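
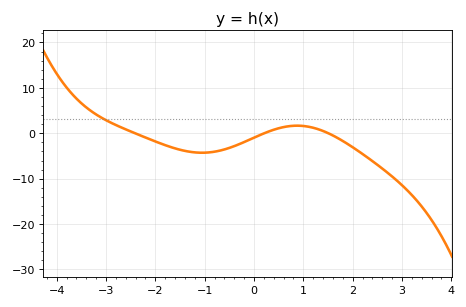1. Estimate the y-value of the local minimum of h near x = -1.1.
-4.29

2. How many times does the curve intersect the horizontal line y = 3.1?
1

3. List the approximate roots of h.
-2.41, 0.206, 1.51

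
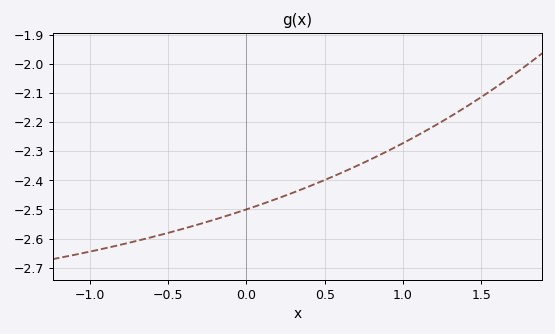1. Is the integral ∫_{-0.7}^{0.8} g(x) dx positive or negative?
negative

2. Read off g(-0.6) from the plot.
-2.59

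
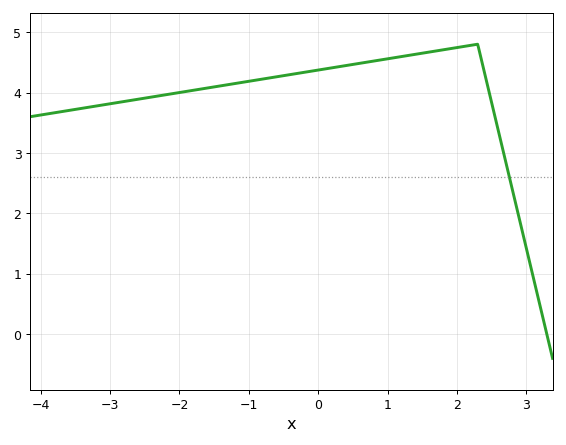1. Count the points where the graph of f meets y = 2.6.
1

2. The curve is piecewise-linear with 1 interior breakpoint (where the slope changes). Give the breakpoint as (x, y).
(2.3, 4.8)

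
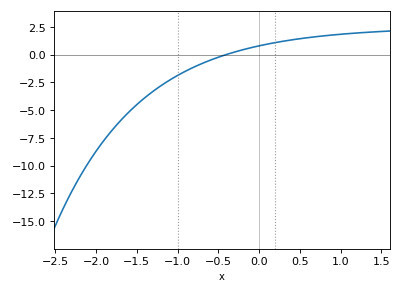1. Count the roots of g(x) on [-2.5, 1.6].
1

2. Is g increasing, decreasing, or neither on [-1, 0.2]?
increasing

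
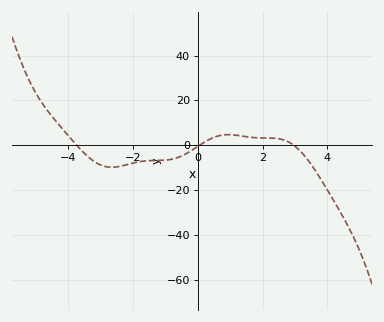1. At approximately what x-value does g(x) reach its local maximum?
0.938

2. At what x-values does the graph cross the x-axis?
-3.74, 0.057, 2.96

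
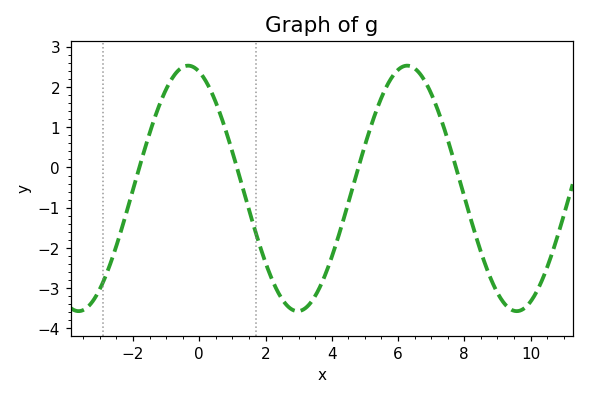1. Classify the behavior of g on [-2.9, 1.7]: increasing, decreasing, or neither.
neither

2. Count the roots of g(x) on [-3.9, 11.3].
4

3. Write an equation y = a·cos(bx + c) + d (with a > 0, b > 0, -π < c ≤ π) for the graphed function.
y = 3.05cos(0.95x + 0.32) - 0.52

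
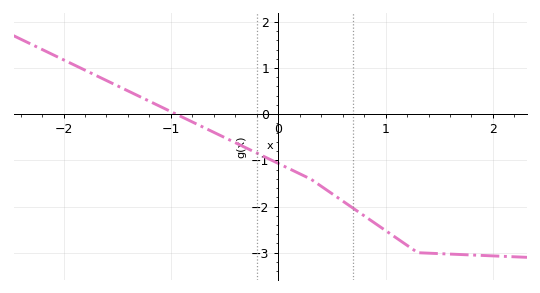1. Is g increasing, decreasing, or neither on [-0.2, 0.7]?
decreasing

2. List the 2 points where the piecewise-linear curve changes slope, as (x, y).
(0.3, -1.4); (1.3, -3)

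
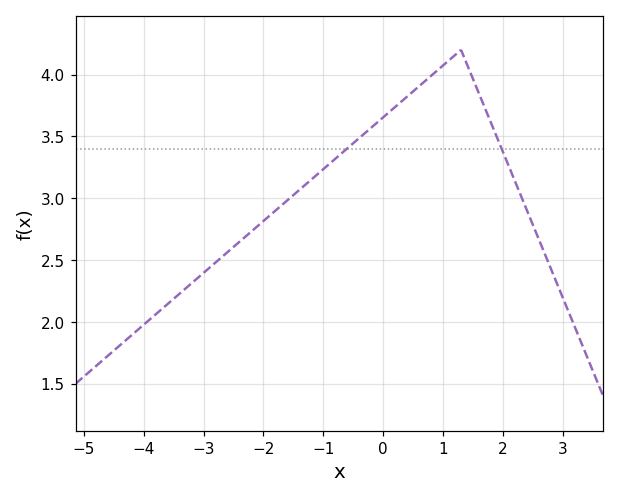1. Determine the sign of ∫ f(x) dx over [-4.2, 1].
positive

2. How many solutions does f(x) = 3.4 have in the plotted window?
2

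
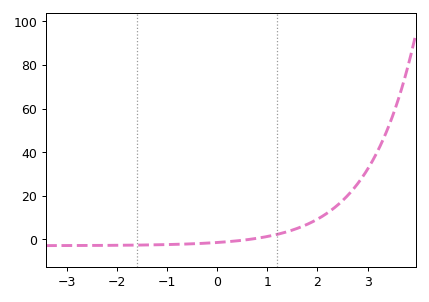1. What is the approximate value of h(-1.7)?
-2.68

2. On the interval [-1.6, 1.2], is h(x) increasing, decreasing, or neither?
increasing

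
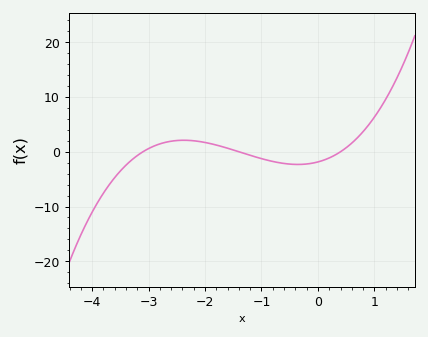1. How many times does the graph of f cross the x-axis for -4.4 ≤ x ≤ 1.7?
3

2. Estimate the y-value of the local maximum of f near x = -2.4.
2.1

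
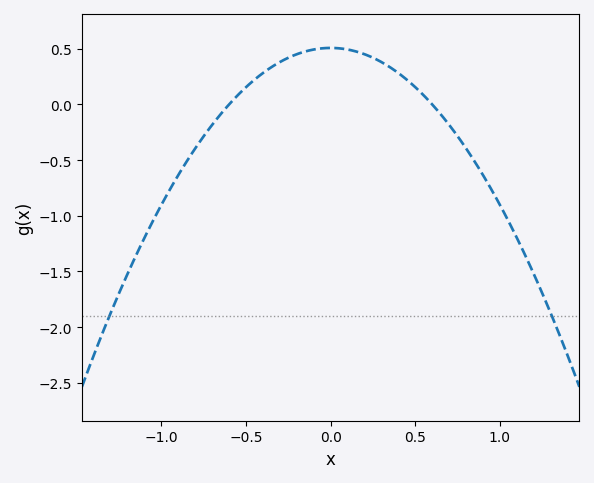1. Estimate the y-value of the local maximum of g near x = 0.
0.5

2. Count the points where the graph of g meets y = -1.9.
2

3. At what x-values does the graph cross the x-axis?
-0.6, 0.6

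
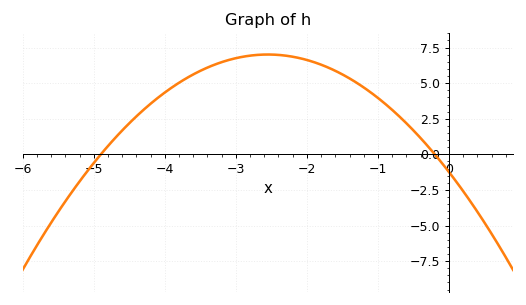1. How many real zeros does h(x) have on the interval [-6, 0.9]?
2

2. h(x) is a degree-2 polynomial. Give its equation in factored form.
y = -1.27(x + 4.9)(x + 0.2)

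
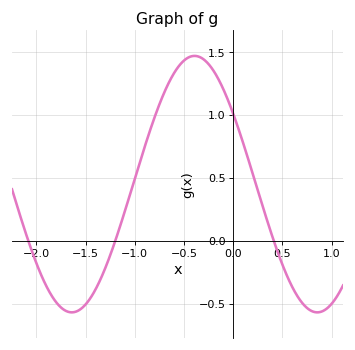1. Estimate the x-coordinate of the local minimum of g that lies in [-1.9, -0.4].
-1.65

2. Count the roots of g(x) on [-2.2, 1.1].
3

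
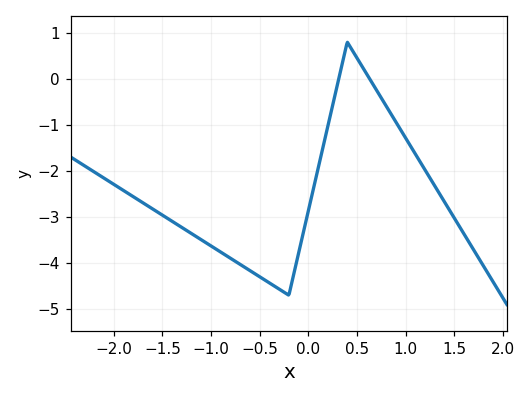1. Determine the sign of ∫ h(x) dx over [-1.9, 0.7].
negative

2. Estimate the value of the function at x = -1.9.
-2.43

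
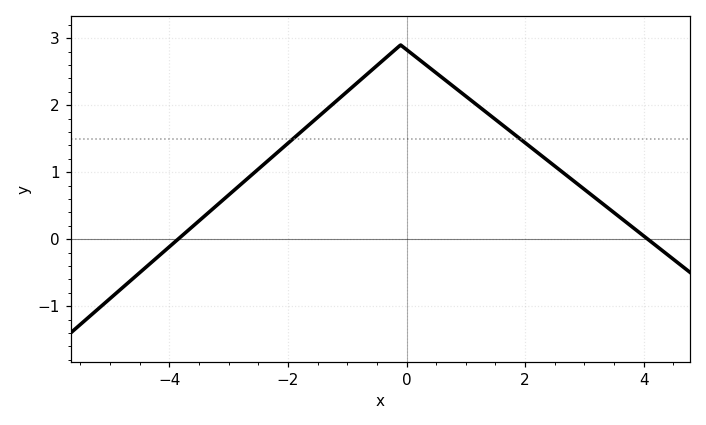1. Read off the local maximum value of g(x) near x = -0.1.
2.9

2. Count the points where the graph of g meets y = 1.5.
2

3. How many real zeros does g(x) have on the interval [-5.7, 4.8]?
2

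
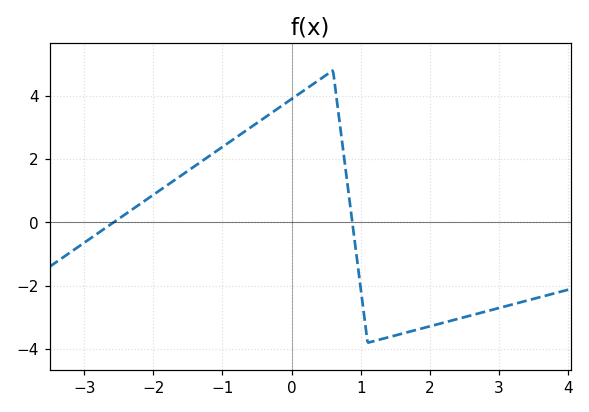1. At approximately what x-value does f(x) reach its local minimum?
1.1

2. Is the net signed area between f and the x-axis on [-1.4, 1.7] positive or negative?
positive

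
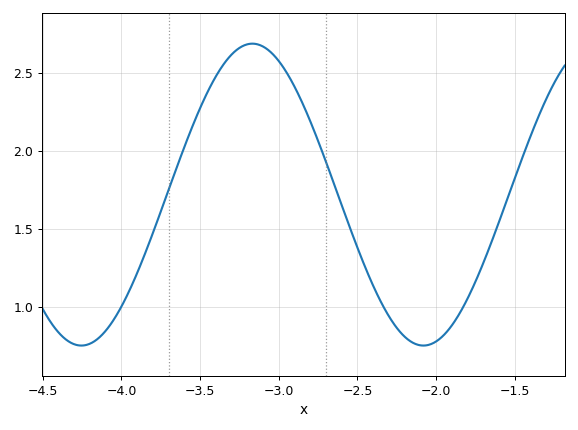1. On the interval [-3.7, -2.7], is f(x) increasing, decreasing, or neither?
neither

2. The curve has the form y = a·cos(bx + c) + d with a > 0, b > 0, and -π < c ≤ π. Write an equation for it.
y = 0.97cos(2.9x + 2.9) + 1.72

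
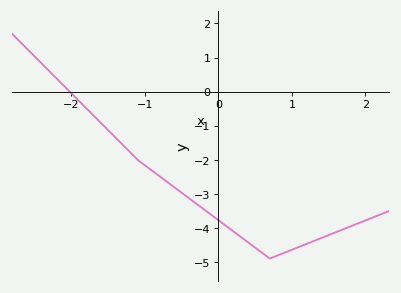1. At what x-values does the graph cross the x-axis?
-2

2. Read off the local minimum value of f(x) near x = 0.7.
-4.9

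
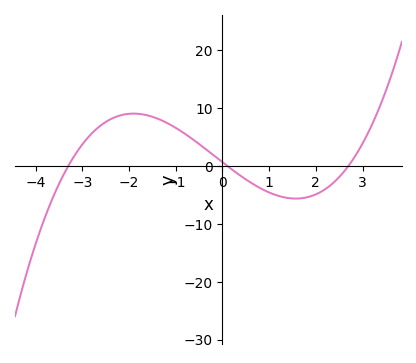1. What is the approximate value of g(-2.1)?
9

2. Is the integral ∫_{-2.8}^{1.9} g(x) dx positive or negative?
positive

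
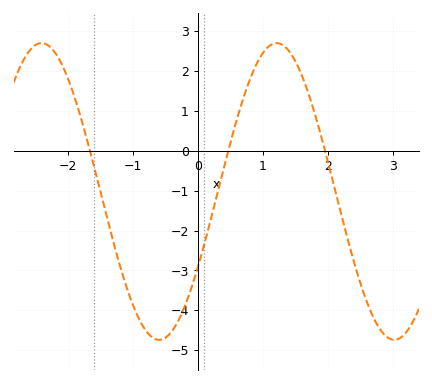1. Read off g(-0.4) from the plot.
-4.53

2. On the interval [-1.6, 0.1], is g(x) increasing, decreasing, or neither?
neither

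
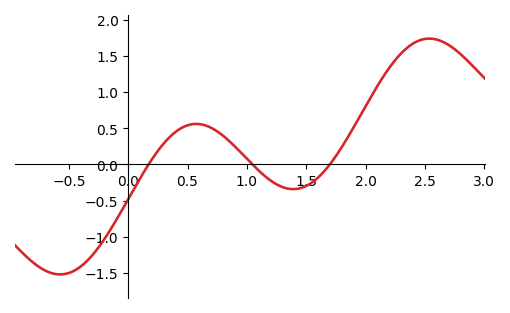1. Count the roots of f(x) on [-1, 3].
3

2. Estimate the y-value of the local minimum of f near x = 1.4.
-0.341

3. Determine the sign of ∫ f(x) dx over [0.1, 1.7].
positive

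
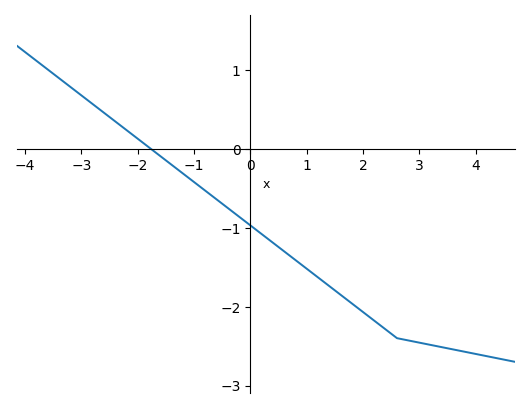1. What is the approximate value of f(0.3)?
-1.1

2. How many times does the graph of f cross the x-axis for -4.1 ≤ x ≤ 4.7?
1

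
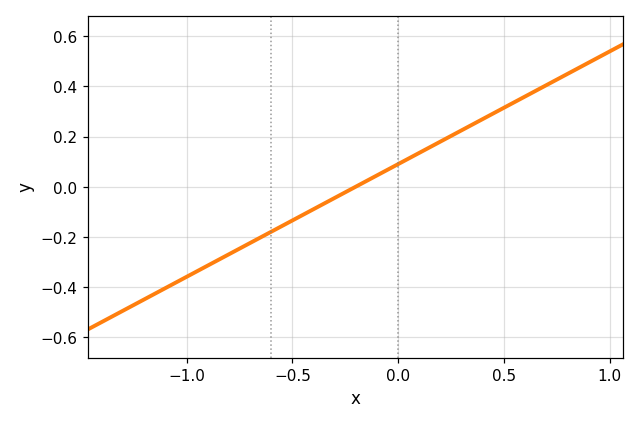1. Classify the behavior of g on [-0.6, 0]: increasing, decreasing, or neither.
increasing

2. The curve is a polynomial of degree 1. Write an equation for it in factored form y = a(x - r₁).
y = 0.45(x + 0.2)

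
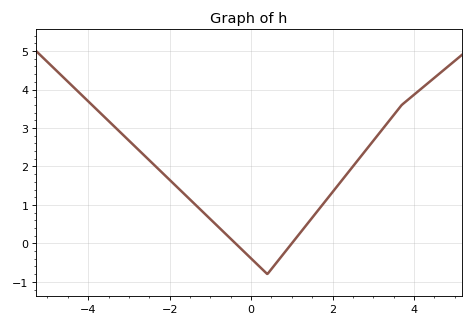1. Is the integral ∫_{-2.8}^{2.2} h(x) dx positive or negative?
positive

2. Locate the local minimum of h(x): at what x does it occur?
0.399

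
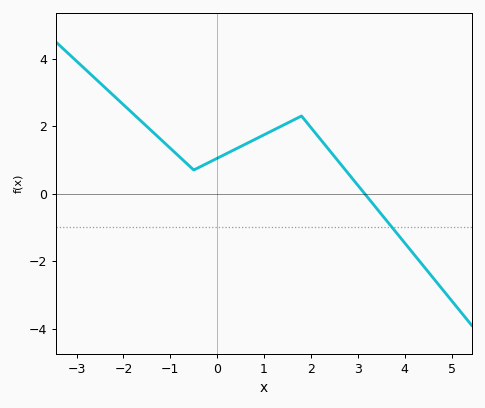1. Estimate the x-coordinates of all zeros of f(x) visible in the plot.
3.15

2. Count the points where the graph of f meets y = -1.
1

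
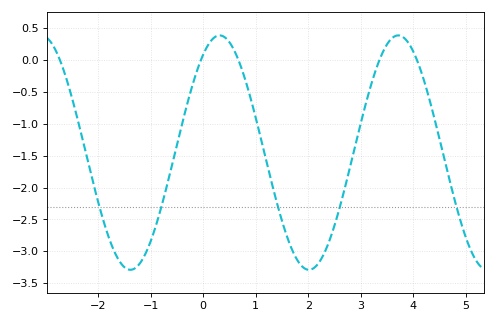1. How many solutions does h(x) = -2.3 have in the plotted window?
5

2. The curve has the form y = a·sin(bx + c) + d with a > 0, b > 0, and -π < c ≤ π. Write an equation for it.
y = 1.84sin(1.9x + 0.99) - 1.45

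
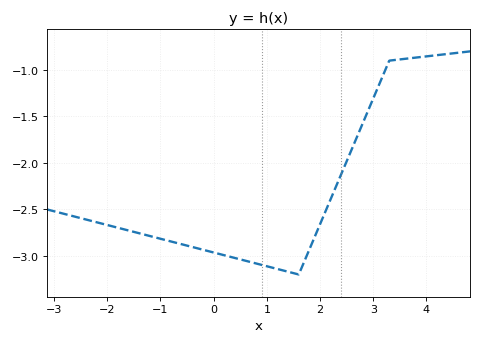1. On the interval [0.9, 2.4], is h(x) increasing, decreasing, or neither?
neither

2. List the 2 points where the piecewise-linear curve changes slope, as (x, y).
(1.6, -3.2); (3.3, -0.9)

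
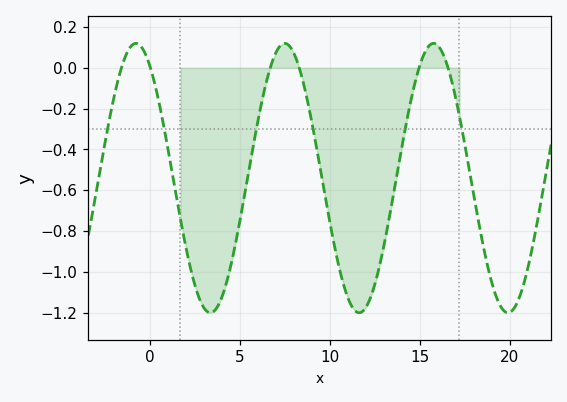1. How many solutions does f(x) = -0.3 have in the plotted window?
6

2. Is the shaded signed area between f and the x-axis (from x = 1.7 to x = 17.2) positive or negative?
negative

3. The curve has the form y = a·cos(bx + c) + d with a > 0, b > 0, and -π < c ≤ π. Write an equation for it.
y = 0.66cos(0.76x + 0.59) - 0.54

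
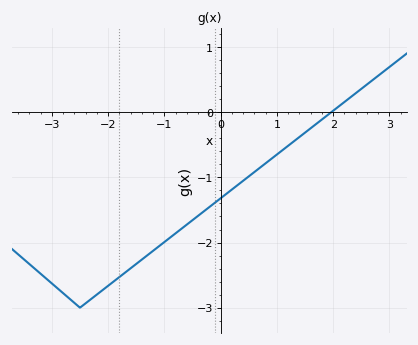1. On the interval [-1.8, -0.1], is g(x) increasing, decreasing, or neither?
increasing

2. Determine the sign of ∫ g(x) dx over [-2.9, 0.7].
negative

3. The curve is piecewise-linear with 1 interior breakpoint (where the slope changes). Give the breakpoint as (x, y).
(-2.5, -3)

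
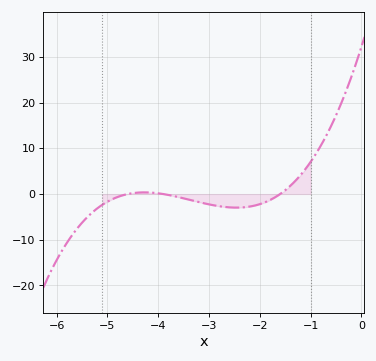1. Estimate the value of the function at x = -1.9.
-1.81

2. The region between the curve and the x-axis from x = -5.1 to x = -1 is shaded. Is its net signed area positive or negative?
negative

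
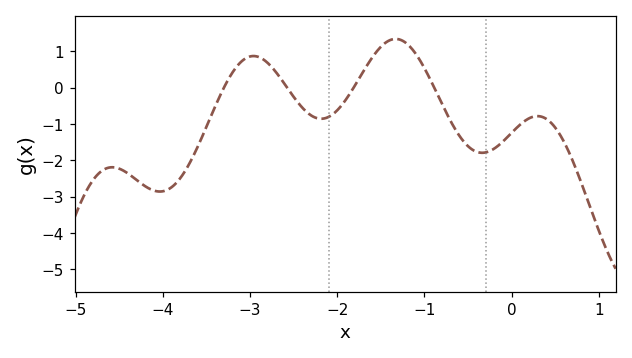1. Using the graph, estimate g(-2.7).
0.419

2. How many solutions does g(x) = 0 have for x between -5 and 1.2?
4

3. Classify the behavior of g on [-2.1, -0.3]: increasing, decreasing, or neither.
neither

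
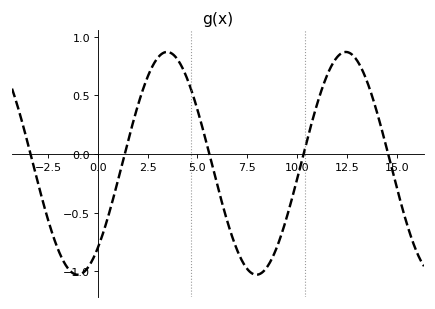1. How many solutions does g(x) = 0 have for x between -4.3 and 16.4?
5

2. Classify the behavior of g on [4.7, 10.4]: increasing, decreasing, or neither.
neither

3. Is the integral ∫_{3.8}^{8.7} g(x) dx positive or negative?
negative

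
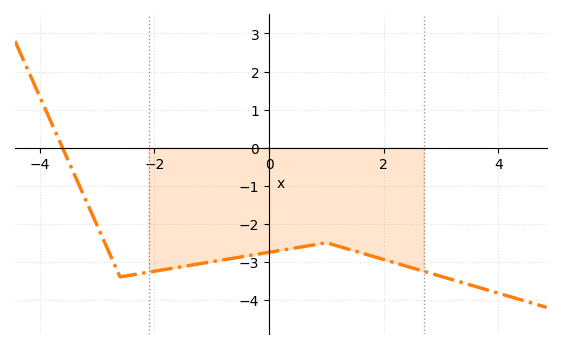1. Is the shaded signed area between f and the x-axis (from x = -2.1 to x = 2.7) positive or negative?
negative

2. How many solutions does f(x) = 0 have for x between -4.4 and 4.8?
1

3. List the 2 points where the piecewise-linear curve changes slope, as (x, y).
(-2.6, -3.4); (1, -2.5)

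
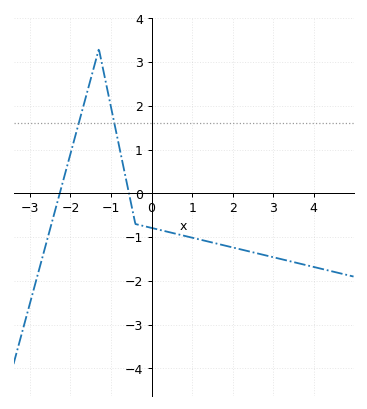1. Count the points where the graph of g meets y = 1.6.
2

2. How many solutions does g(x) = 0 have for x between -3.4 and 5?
2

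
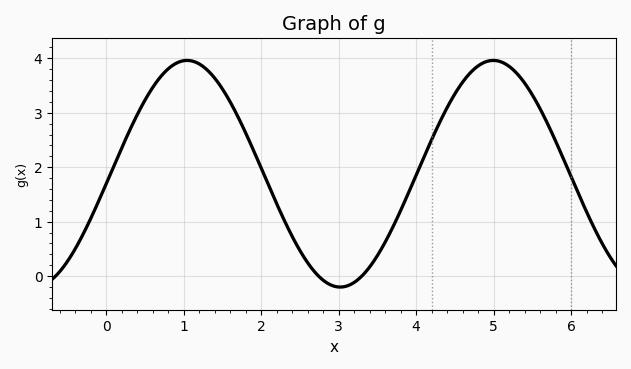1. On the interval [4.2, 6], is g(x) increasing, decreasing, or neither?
neither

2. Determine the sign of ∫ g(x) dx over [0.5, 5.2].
positive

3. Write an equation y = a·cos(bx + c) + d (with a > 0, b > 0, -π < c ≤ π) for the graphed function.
y = 2.08cos(1.6x - 1.7) + 1.88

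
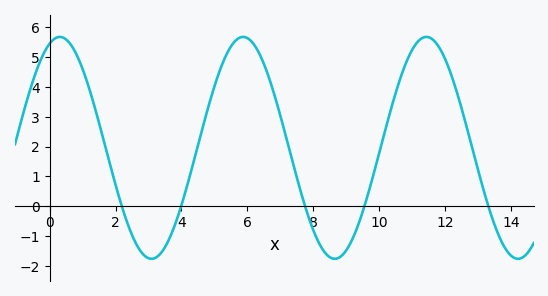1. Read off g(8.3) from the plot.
-1.47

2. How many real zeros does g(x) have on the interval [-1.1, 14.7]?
5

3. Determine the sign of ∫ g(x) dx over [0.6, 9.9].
positive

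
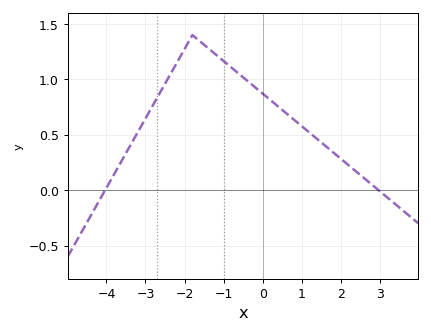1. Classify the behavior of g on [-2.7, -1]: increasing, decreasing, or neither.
neither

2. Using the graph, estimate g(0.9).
0.6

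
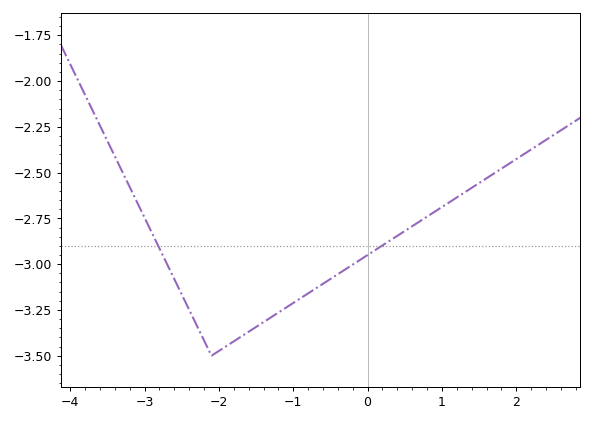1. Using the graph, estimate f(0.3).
-2.88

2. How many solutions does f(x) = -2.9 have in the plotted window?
2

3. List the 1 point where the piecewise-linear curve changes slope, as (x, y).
(-2.1, -3.5)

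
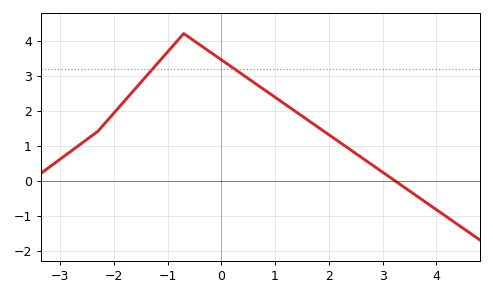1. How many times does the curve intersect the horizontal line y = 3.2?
2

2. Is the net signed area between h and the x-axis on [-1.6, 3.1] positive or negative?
positive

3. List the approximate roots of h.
3.23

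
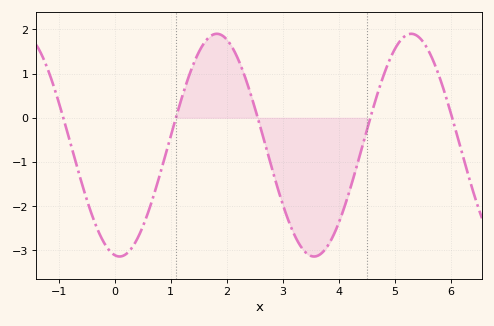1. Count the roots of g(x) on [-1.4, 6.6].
5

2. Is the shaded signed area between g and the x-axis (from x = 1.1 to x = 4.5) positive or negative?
negative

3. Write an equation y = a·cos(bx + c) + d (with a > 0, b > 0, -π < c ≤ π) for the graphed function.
y = 2.52cos(1.8x + 3) - 0.62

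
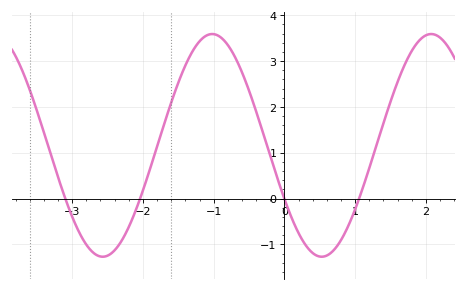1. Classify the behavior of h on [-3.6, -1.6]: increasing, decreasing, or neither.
neither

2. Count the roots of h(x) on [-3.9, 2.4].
4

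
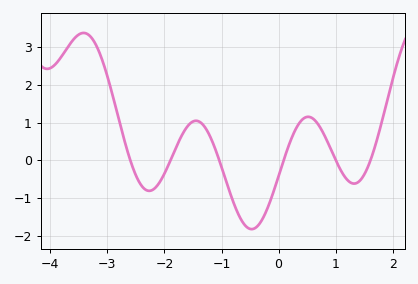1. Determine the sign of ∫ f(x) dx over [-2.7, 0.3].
negative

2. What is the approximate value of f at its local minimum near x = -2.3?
-0.8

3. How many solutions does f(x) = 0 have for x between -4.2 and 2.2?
6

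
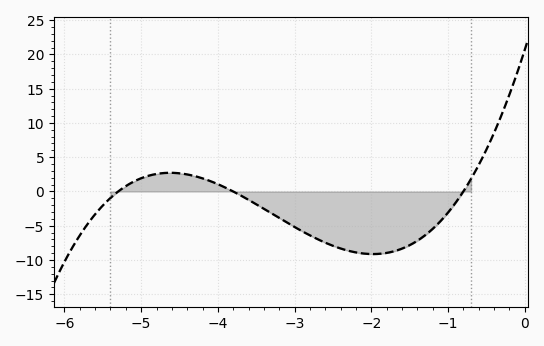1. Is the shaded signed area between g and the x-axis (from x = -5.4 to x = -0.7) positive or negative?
negative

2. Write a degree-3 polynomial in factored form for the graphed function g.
y = 1.28(x + 5.3)(x + 3.8)(x + 0.8)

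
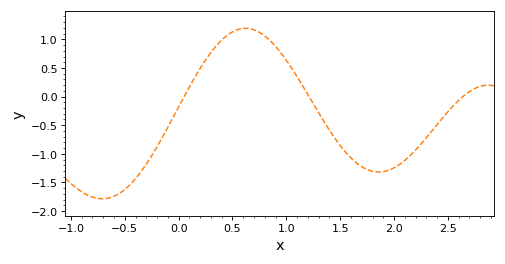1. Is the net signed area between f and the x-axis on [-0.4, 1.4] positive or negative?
positive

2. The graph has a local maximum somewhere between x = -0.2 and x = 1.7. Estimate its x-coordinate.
0.6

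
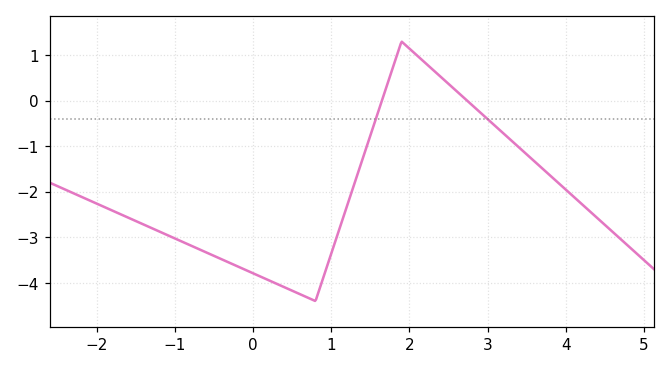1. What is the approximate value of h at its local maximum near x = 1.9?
1.3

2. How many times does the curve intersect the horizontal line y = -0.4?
2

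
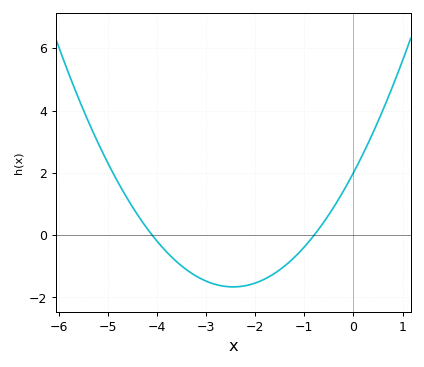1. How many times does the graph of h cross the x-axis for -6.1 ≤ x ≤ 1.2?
2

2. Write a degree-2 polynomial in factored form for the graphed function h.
y = 0.61(x + 4.1)(x + 0.8)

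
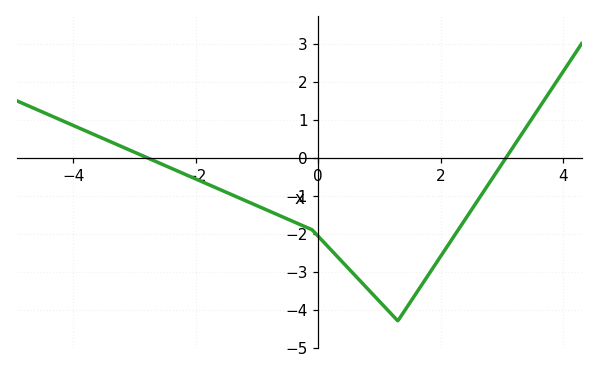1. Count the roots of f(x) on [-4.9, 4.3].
2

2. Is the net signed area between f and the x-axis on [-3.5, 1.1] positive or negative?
negative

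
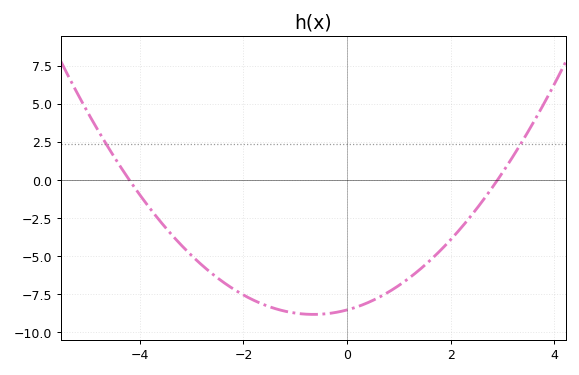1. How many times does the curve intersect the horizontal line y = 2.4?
2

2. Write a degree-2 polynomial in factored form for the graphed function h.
y = 0.7(x + 4.2)(x - 2.9)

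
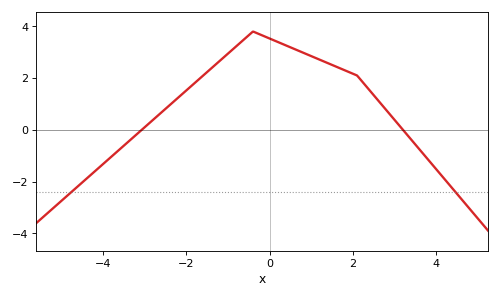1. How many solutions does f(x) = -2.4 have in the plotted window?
2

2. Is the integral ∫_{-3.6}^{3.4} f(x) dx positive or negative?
positive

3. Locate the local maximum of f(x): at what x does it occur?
-0.4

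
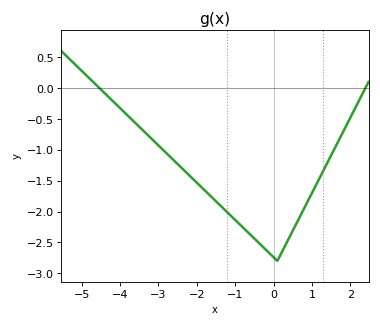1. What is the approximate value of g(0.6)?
-2.2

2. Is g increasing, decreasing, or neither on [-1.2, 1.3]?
neither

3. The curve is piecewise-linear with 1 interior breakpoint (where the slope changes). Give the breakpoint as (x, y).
(0.1, -2.8)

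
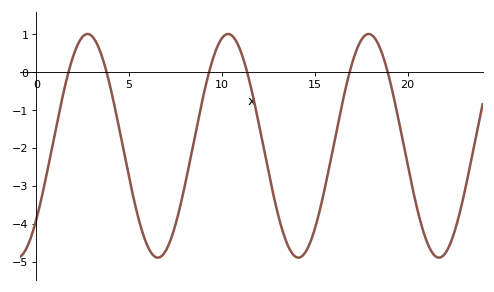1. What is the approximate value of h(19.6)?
-1.5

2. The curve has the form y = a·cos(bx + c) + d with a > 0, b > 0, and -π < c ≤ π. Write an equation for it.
y = 2.95cos(0.83x - 2.3) - 1.94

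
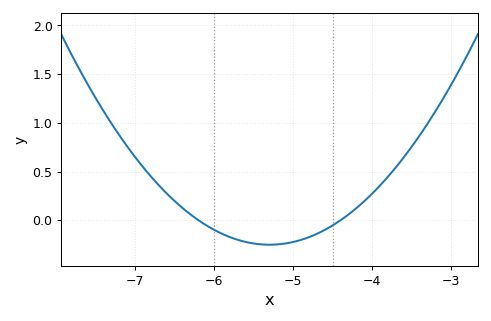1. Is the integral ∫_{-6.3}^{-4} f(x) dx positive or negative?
negative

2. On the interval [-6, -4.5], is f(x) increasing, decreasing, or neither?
neither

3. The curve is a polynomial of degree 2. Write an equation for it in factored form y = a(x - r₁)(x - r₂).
y = 0.31(x + 6.2)(x + 4.4)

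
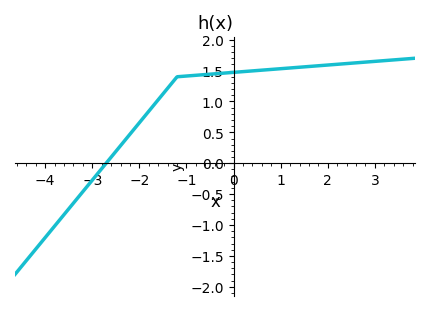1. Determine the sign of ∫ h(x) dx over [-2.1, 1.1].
positive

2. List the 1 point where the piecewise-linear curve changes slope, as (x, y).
(-1.2, 1.4)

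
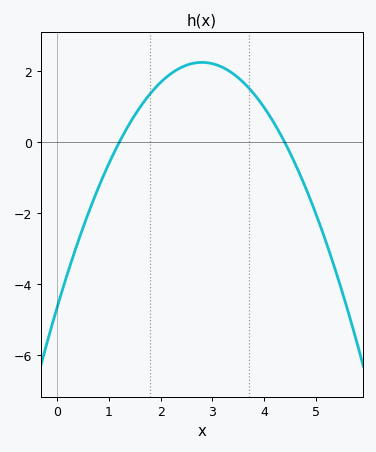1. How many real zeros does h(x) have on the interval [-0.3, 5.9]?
2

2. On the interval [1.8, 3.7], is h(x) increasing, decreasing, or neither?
neither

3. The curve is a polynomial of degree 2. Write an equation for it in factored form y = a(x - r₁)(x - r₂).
y = -0.88(x - 1.2)(x - 4.4)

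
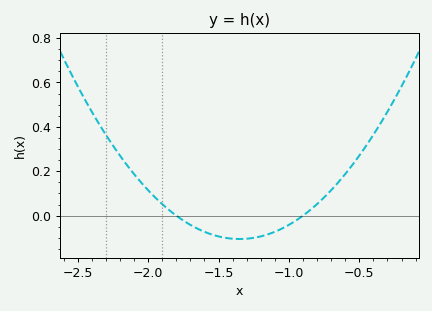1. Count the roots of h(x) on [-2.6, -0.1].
2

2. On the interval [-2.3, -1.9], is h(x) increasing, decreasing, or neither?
decreasing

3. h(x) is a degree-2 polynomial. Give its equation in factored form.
y = 0.52(x + 1.8)(x + 0.9)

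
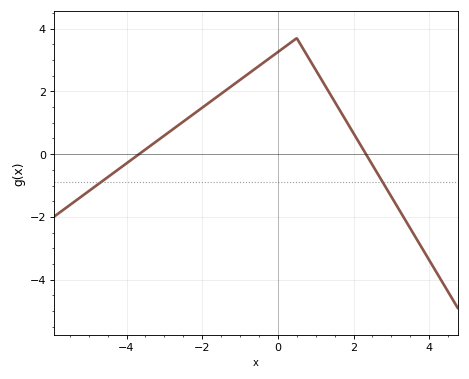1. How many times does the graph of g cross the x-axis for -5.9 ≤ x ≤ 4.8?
2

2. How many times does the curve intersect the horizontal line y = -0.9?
2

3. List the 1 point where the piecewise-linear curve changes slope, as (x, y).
(0.5, 3.7)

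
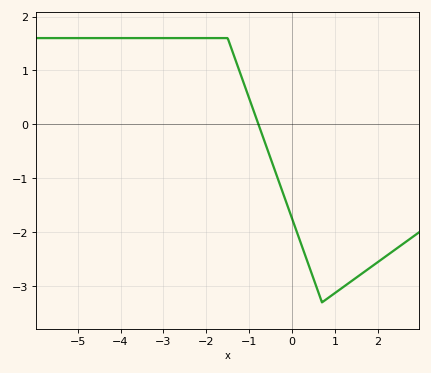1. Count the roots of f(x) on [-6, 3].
1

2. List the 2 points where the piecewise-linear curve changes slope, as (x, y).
(-1.5, 1.6); (0.7, -3.3)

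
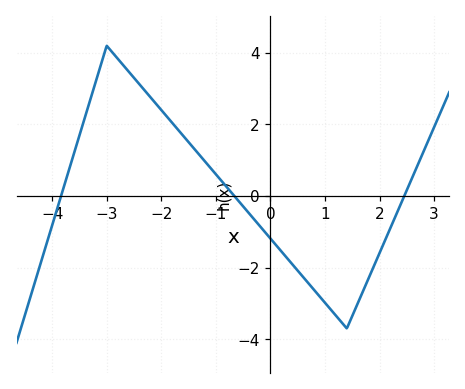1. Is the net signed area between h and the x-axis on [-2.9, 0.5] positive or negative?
positive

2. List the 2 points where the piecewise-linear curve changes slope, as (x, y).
(-3, 4.2); (1.4, -3.7)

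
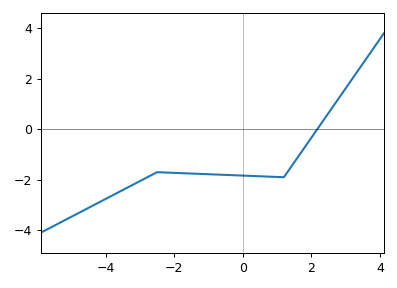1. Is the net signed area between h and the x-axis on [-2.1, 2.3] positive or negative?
negative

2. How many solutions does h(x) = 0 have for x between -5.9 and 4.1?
1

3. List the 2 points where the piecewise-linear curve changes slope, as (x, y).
(-2.5, -1.7); (1.2, -1.9)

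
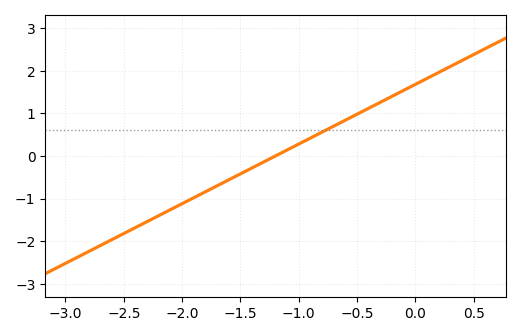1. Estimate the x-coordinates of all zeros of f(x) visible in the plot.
-1.2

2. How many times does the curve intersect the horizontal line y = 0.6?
1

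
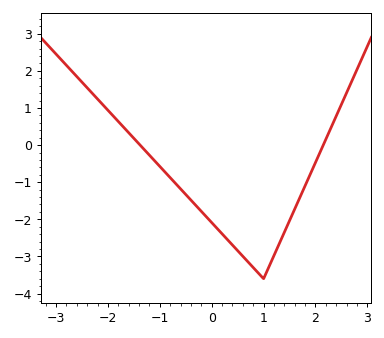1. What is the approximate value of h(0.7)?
-3.15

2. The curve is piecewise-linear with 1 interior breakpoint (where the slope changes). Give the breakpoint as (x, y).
(1, -3.6)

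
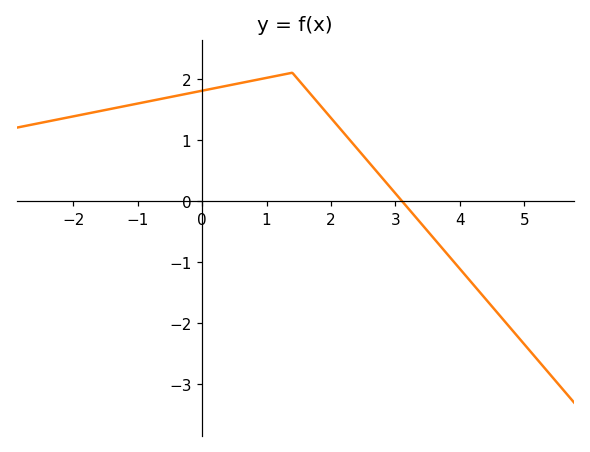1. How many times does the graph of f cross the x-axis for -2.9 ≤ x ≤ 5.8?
1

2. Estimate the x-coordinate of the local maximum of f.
1.4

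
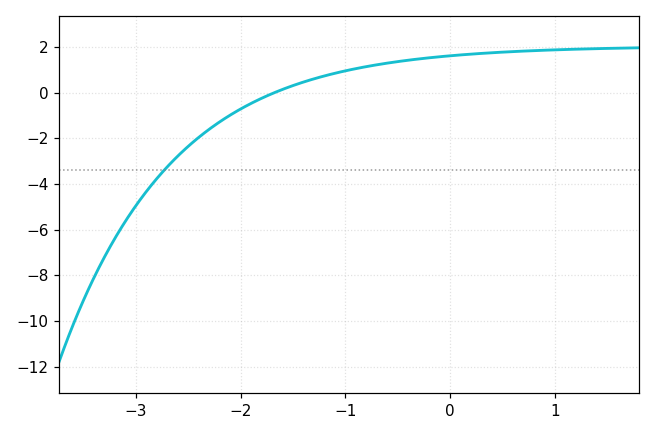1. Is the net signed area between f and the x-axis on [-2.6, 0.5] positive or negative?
positive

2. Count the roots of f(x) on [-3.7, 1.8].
1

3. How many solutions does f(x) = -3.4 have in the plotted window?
1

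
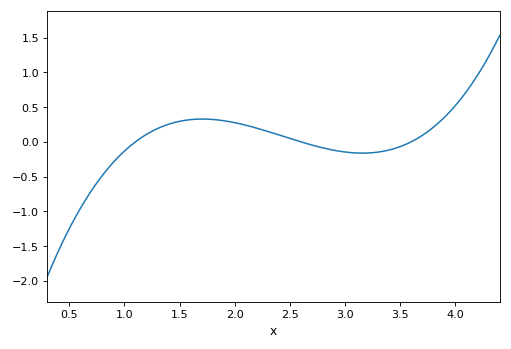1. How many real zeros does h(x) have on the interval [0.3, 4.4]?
3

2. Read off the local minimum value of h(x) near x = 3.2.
-0.15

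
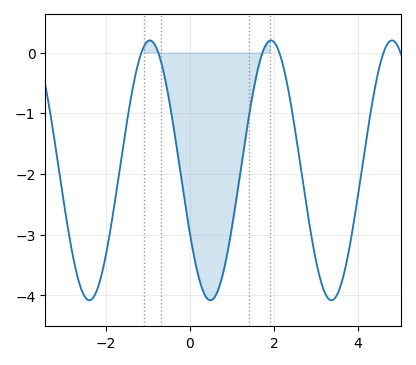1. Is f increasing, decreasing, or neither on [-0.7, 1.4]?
neither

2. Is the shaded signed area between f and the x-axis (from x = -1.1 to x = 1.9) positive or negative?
negative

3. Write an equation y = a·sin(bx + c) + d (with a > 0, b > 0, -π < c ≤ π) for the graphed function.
y = 2.14sin(2.2x - 2.6) - 1.94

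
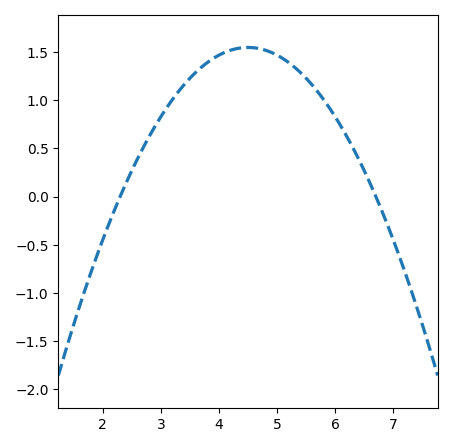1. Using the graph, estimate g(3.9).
1.45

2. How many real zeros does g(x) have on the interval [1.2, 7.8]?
2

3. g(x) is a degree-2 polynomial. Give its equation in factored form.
y = -0.32(x - 2.3)(x - 6.7)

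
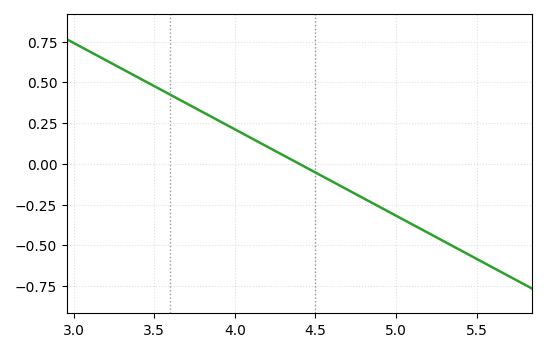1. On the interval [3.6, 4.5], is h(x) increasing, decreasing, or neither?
decreasing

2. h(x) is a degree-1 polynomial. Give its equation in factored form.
y = -0.53(x - 4.4)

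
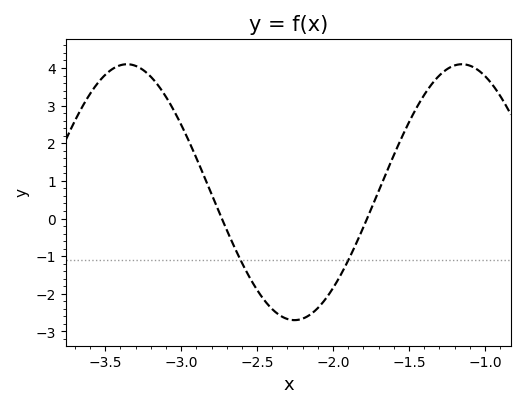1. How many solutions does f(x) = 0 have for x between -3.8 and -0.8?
2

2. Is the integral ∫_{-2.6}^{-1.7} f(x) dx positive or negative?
negative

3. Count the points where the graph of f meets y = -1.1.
2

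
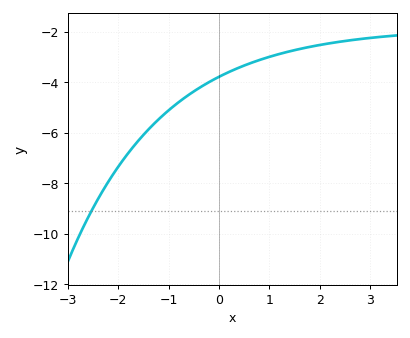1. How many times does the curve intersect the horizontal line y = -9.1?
1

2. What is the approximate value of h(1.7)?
-2.65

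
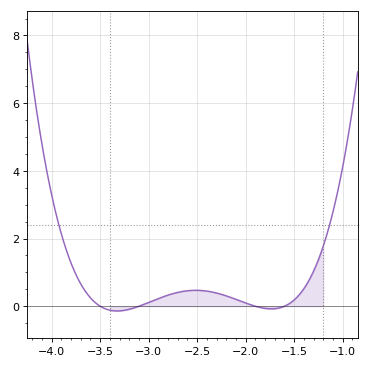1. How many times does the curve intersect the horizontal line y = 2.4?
2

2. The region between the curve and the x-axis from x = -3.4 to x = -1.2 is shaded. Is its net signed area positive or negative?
positive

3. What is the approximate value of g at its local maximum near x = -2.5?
0.4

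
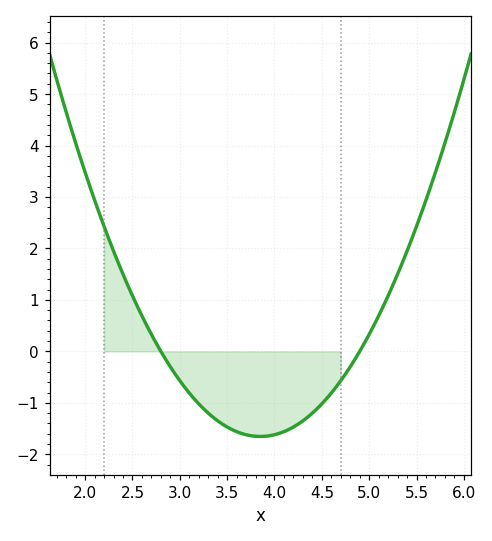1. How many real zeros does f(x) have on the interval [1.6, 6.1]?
2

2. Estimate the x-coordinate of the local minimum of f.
3.85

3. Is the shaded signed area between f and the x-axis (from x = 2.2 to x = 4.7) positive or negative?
negative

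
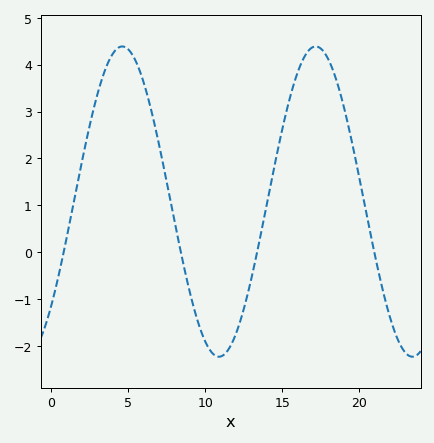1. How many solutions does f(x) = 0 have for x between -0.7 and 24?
4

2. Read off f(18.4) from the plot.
3.8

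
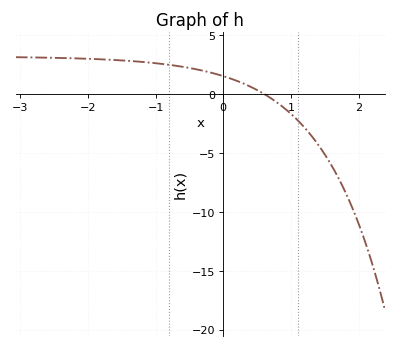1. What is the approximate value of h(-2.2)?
3.05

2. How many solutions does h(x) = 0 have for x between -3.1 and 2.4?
1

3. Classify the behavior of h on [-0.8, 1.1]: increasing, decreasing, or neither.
decreasing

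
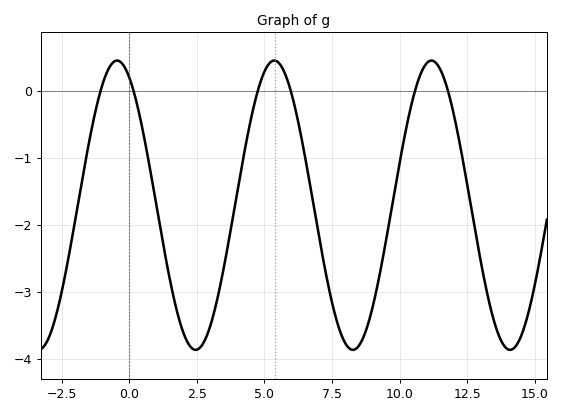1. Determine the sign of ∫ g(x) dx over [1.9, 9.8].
negative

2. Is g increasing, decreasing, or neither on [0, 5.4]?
neither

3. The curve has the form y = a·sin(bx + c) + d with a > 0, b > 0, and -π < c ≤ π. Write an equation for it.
y = 2.16sin(1.08x + 2.06) - 1.71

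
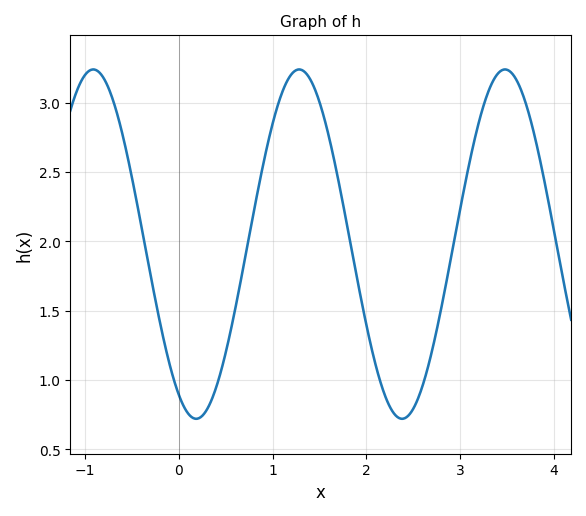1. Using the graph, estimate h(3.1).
2.55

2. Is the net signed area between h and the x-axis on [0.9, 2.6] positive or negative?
positive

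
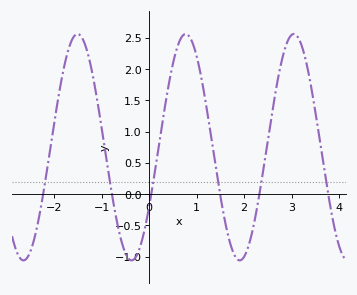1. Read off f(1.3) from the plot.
0.936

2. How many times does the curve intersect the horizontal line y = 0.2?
6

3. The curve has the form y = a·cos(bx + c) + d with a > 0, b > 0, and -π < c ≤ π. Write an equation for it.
y = 1.81cos(2.76x - 2.12) + 0.75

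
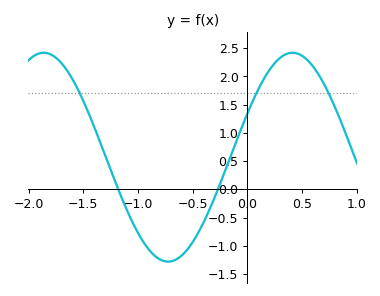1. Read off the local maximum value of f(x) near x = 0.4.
2.4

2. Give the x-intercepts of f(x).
-1.2, -0.25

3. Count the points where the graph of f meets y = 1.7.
3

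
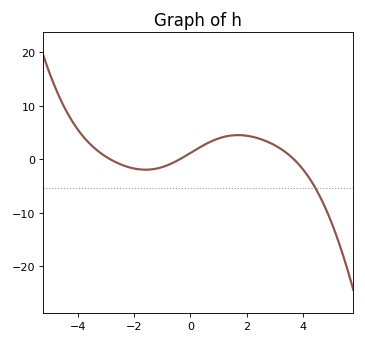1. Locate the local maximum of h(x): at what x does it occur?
1.6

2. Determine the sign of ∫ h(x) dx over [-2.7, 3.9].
positive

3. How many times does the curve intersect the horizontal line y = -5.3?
1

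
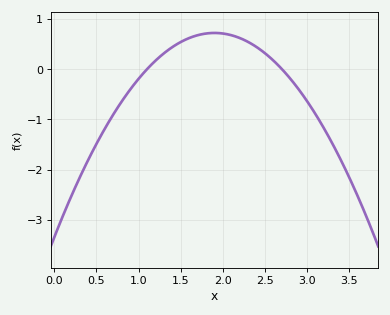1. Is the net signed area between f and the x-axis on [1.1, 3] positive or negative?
positive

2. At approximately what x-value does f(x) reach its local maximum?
1.9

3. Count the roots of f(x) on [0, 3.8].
2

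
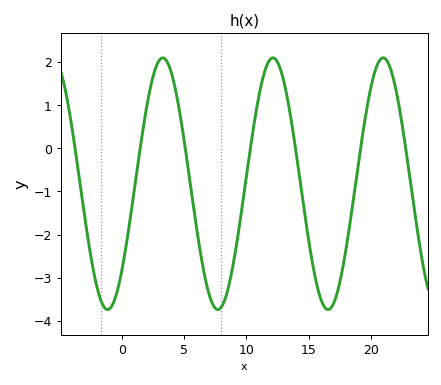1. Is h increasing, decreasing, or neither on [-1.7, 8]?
neither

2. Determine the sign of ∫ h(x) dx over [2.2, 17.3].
negative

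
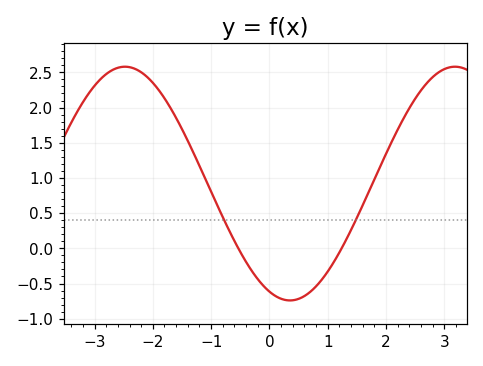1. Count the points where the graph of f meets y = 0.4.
2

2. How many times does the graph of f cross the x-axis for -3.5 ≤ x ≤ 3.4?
2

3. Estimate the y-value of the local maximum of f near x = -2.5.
2.58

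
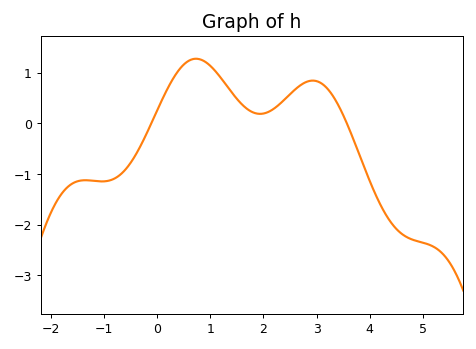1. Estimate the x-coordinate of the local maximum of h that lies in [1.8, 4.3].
3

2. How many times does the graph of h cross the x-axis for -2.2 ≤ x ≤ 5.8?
2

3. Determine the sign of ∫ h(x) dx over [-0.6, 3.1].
positive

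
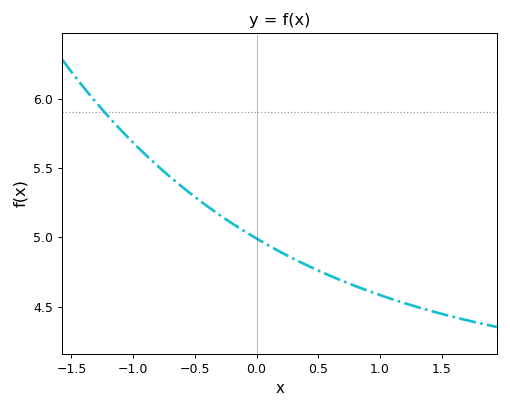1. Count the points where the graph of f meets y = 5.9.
1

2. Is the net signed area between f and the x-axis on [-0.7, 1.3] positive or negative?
positive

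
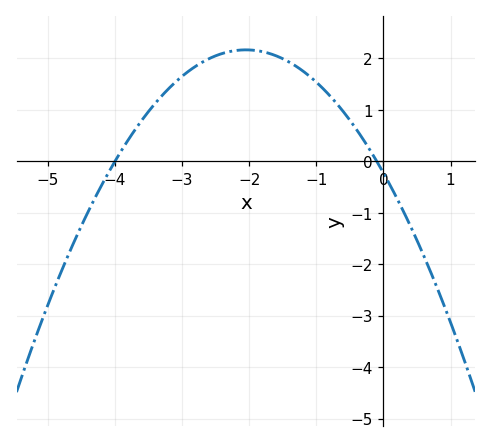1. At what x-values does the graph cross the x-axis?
-4, -0.1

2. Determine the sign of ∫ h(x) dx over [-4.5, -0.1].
positive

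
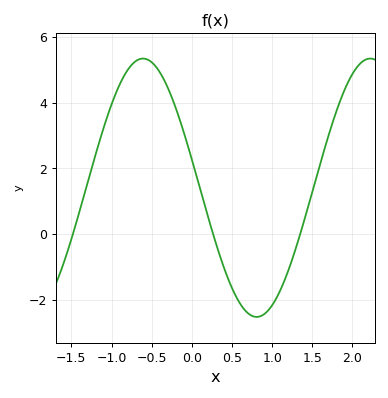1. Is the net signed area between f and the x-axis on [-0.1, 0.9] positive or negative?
negative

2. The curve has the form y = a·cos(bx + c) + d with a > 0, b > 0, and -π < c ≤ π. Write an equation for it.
y = 3.93cos(2.2x + 1.3) + 1.41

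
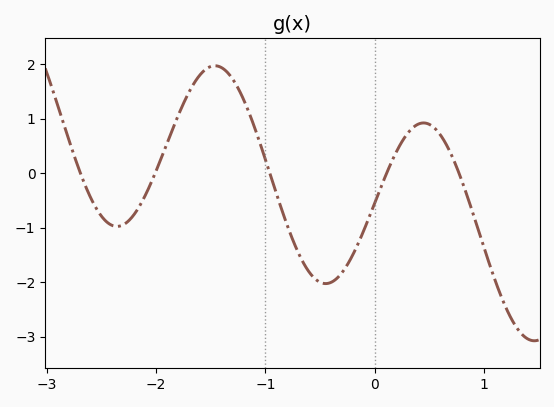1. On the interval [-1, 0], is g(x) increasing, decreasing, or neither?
neither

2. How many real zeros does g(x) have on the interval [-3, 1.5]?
5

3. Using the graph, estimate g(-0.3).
-1.8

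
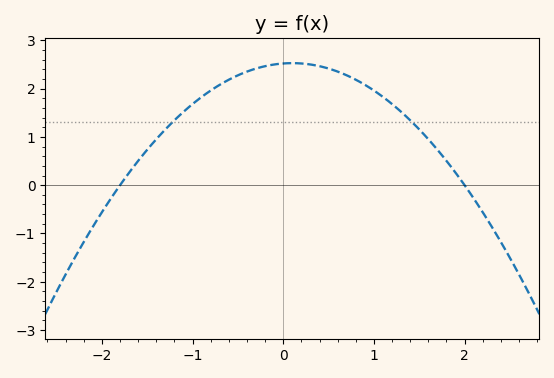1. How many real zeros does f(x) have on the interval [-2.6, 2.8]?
2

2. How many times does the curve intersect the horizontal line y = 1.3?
2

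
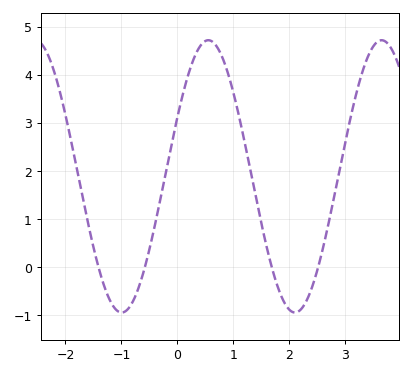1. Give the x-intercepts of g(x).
-1.41, -0.582, 1.69, 2.51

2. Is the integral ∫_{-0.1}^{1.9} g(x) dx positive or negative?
positive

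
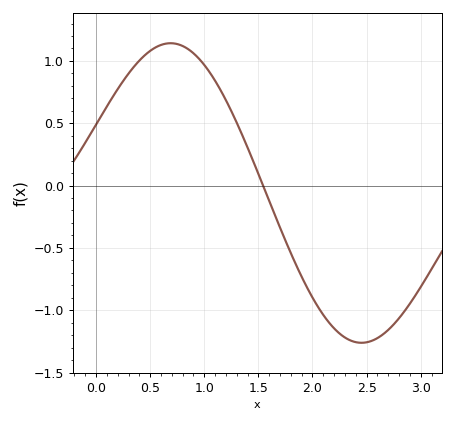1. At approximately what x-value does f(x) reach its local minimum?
2.45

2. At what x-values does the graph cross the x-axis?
1.54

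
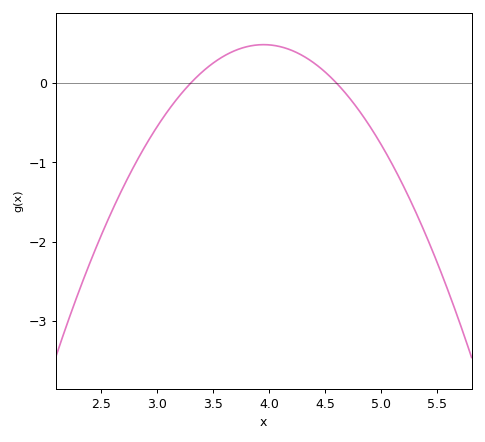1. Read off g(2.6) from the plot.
-1.6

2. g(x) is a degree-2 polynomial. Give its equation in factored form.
y = -1.14(x - 3.3)(x - 4.6)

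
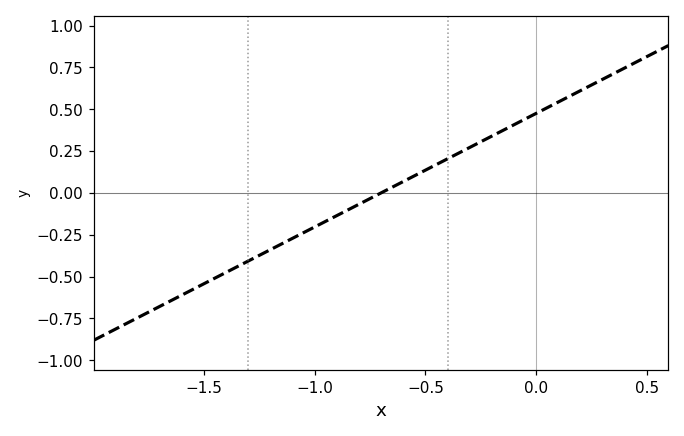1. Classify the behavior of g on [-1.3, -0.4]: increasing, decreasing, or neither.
increasing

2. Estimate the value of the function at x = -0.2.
0.34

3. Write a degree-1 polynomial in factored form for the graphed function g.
y = 0.68(x + 0.7)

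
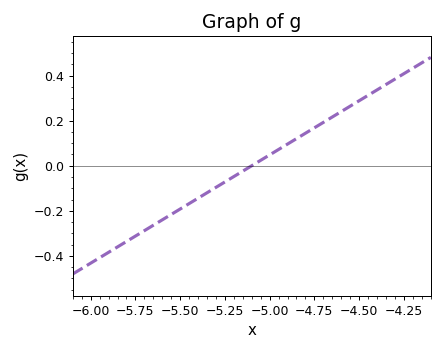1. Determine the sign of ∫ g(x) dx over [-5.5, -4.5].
positive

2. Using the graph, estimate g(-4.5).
0.28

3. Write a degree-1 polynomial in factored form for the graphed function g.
y = 0.48(x + 5.1)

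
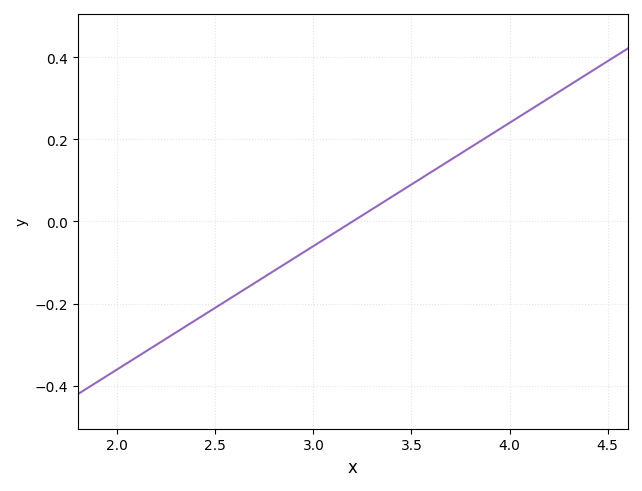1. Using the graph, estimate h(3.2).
0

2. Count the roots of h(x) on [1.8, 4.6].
1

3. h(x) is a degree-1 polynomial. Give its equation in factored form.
y = 0.3(x - 3.2)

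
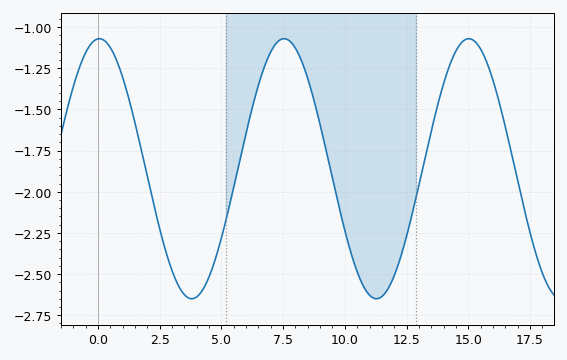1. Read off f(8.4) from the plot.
-1.27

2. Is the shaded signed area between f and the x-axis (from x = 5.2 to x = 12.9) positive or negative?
negative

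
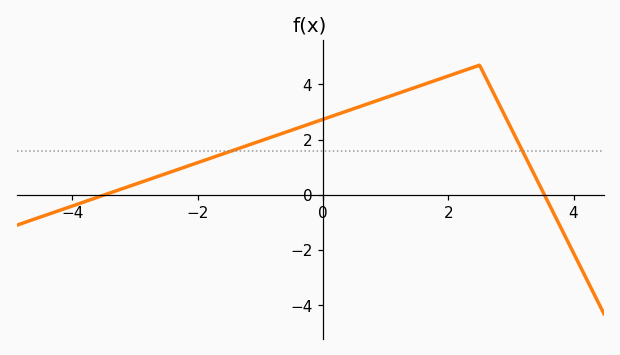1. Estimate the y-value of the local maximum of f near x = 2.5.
4.6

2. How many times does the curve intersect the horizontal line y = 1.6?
2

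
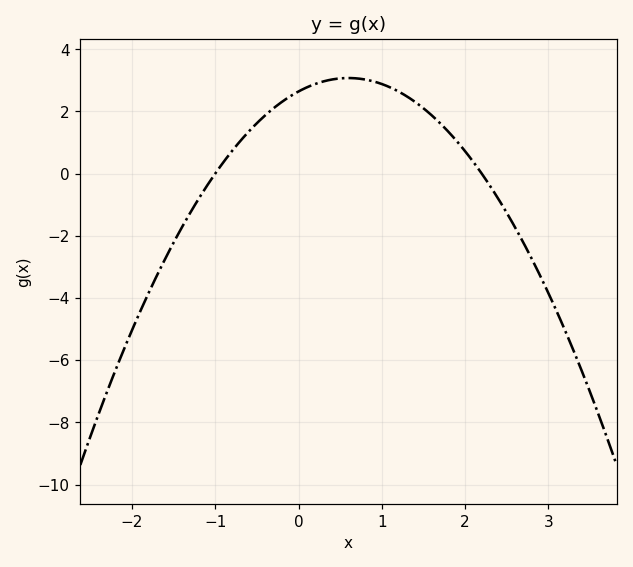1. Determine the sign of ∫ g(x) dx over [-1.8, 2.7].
positive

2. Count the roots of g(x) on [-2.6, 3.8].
2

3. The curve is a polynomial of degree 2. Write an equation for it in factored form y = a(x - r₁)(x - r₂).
y = -1.2(x + 1)(x - 2.2)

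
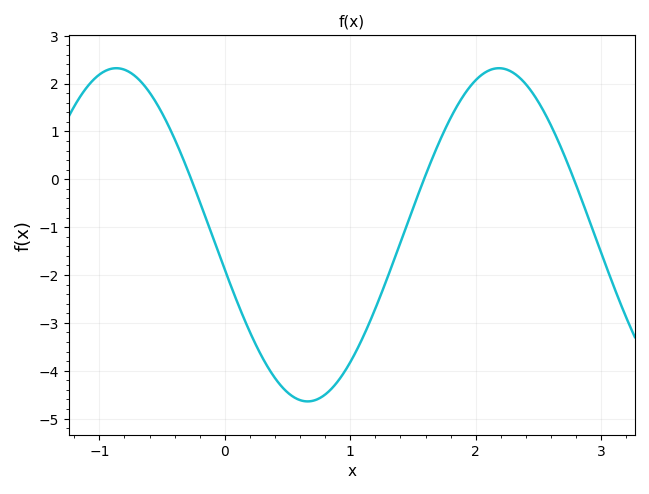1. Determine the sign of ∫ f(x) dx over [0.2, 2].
negative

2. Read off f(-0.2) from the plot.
-0.467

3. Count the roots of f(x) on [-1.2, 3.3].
3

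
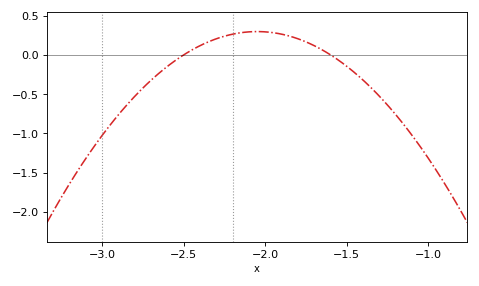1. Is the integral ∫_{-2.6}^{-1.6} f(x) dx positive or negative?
positive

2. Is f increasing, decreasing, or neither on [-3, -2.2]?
increasing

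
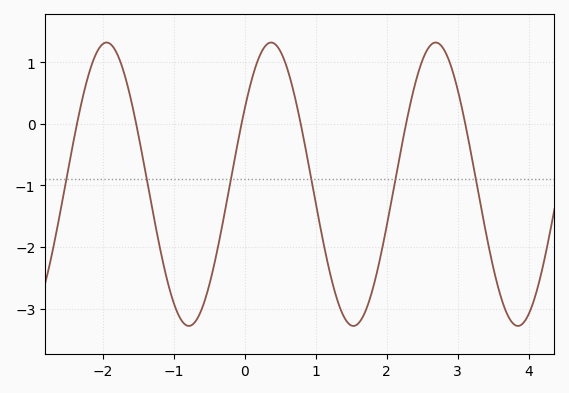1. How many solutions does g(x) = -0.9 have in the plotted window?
6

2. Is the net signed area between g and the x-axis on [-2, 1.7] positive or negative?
negative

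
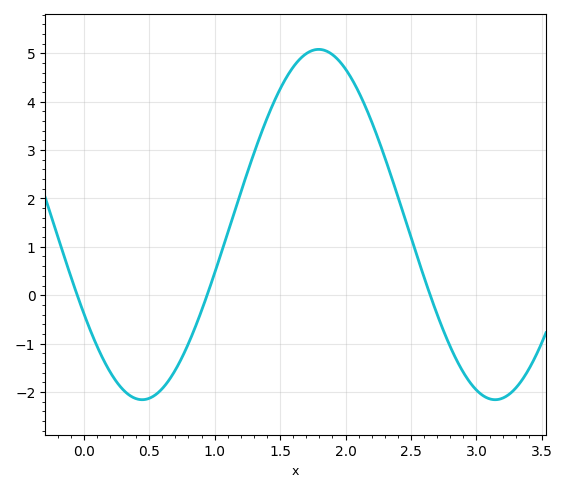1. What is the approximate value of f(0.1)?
-1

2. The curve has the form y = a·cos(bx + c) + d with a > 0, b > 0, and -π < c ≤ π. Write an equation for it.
y = 3.62cos(2.3x + 2.1) + 1.46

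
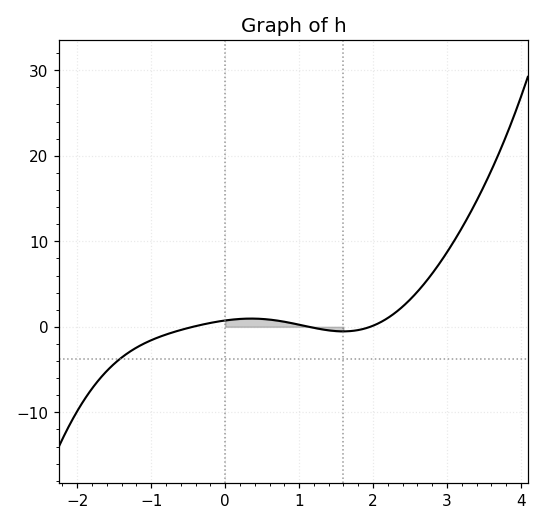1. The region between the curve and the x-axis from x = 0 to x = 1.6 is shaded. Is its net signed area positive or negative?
positive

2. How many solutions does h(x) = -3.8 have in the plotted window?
1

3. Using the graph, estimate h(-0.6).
-0.372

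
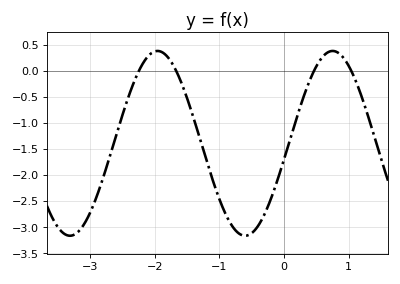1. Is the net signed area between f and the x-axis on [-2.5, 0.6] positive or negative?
negative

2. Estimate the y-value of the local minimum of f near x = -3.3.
-3.16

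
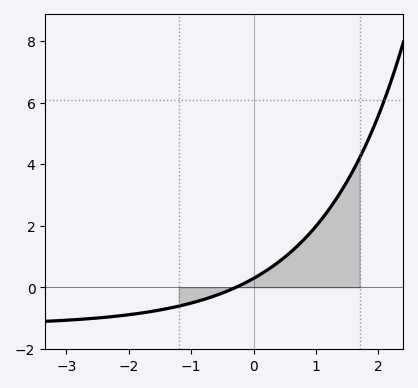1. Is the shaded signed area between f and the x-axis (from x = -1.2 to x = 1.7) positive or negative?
positive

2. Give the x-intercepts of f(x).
-0.282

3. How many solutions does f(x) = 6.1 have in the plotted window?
1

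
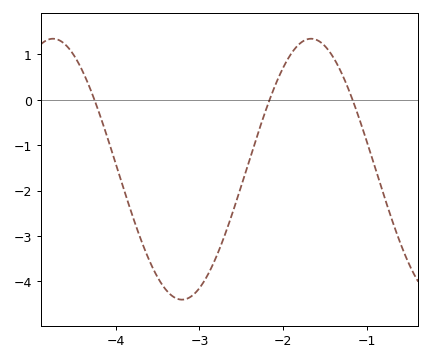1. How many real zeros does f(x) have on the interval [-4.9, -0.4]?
3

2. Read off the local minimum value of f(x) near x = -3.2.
-4.4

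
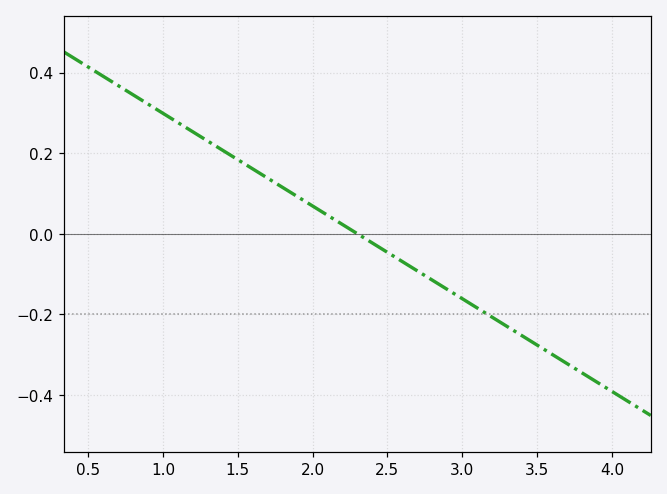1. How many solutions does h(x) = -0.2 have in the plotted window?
1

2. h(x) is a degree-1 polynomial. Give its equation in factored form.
y = -0.23(x - 2.3)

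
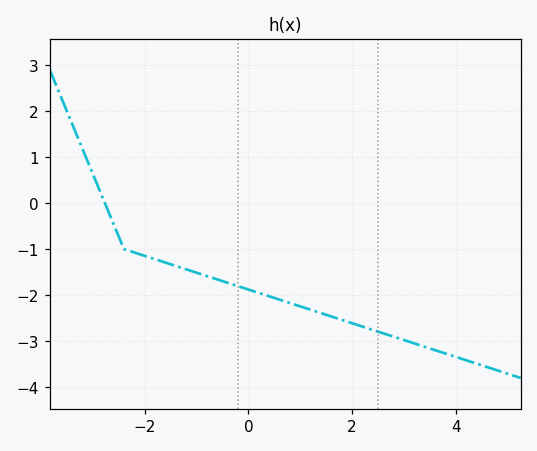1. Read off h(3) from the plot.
-3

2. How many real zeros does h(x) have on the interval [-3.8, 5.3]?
1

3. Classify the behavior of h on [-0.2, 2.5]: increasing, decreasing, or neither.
decreasing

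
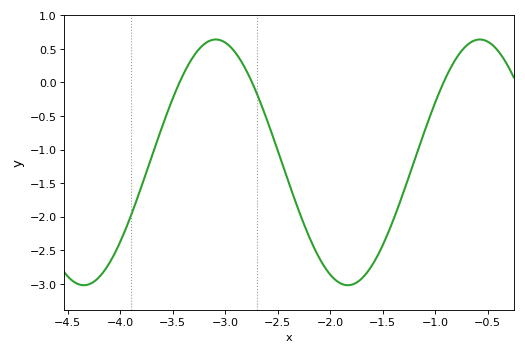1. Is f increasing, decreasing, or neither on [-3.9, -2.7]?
neither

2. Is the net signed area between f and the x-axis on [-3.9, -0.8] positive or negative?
negative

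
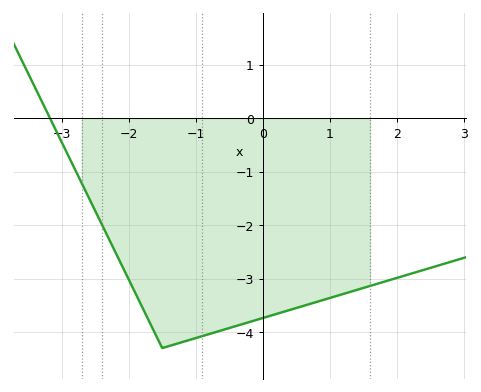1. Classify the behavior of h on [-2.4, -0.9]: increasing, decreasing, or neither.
neither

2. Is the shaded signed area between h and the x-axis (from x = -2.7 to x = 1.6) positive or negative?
negative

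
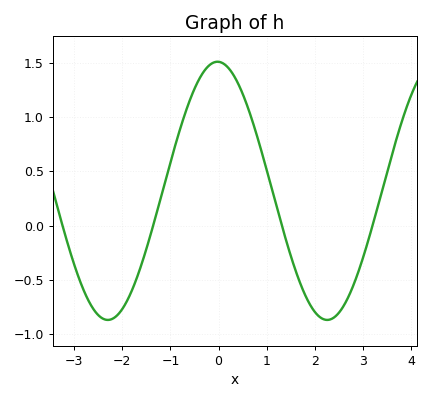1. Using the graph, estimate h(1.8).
-0.65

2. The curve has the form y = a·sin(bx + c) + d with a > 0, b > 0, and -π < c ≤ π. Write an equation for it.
y = 1.19sin(1.4x + 1.6) + 0.32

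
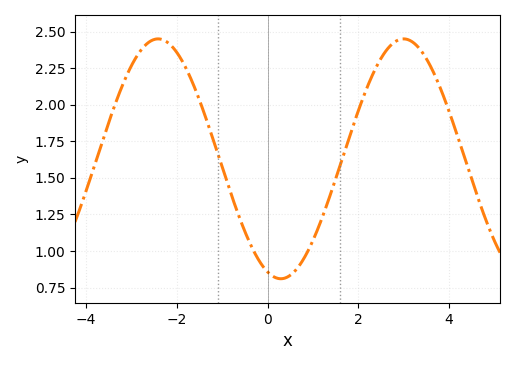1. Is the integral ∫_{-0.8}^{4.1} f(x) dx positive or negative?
positive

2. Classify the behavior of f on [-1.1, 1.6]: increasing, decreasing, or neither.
neither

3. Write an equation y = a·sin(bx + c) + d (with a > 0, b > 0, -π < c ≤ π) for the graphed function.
y = 0.82sin(1.16x - 1.91) + 1.63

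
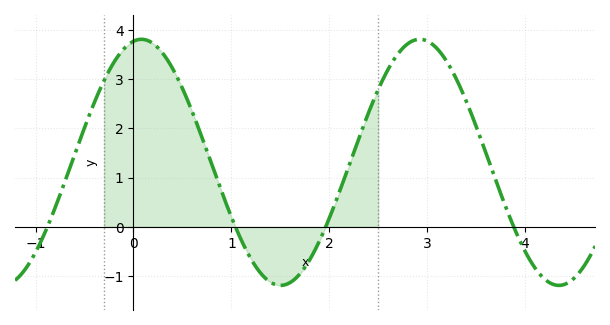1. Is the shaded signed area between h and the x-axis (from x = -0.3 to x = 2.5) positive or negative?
positive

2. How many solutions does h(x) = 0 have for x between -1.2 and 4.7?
4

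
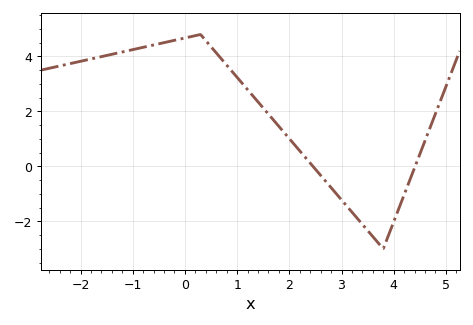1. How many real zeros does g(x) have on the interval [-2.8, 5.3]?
2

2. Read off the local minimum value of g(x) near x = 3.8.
-3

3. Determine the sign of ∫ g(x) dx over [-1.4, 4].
positive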